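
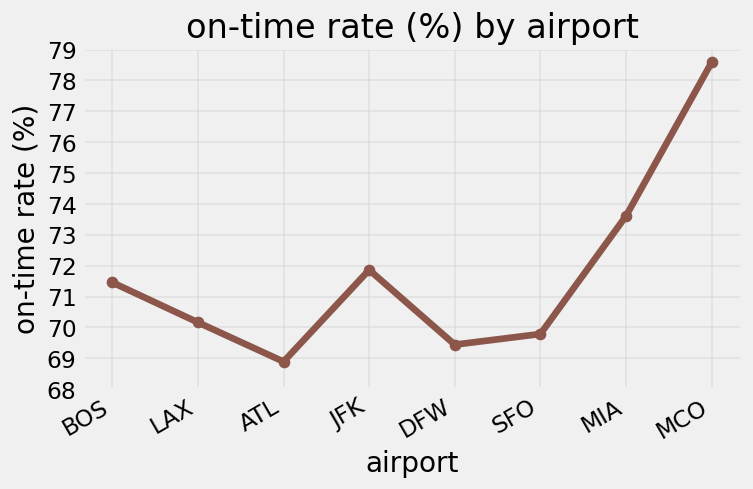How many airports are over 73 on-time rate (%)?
Above 73: MIA, MCO.

2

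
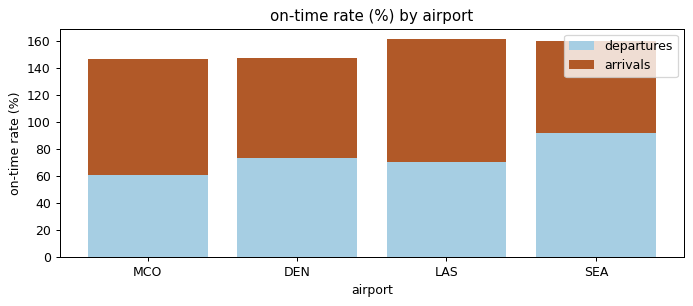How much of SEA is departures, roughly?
≈ 100

departures top ≈ 100, bottom ≈ 0; segment ≈ 100.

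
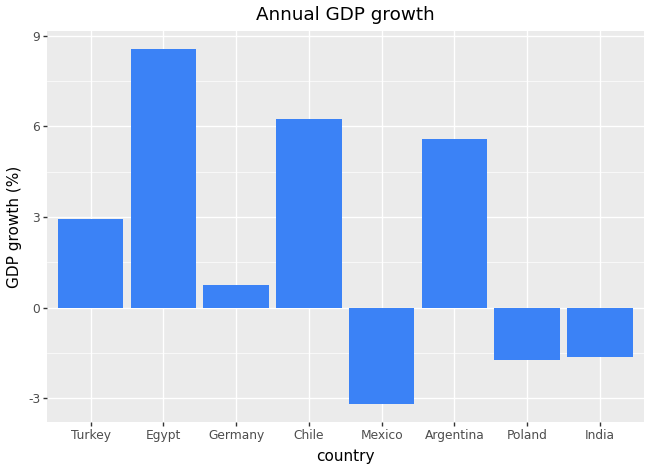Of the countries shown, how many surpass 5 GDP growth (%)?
3

Above 5: Egypt, Chile, Argentina.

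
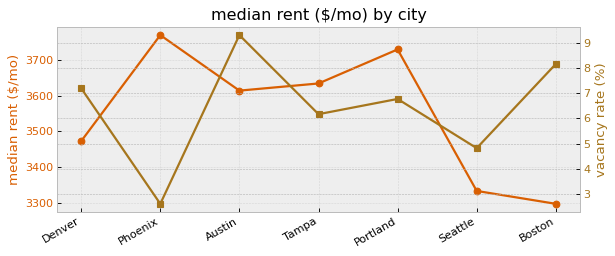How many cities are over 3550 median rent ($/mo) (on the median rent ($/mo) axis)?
Above 3550: Phoenix, Austin, Tampa, Portland.

4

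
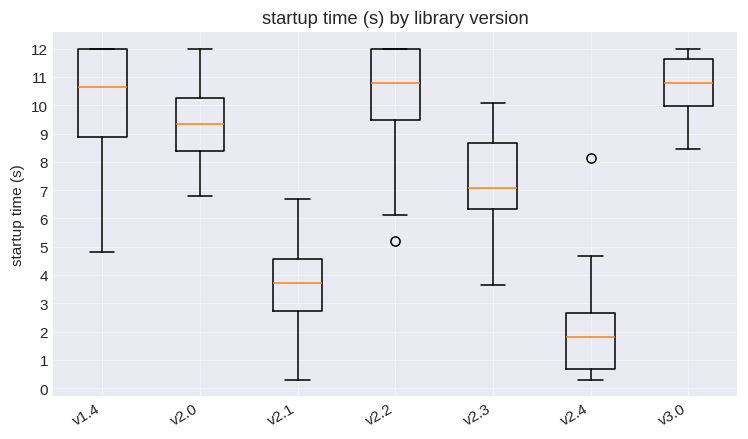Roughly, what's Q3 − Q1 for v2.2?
≈ 3

Q3 ≈ 12, Q1 ≈ 9; IQR ≈ 3.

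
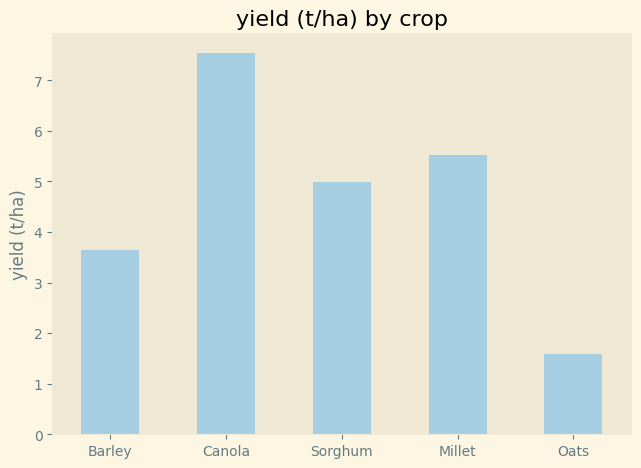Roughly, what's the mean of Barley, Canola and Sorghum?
≈ 6

(4 + 8 + 5) / 3 ≈ 6.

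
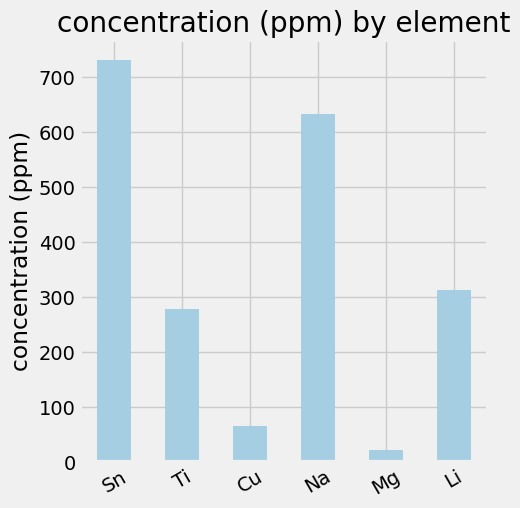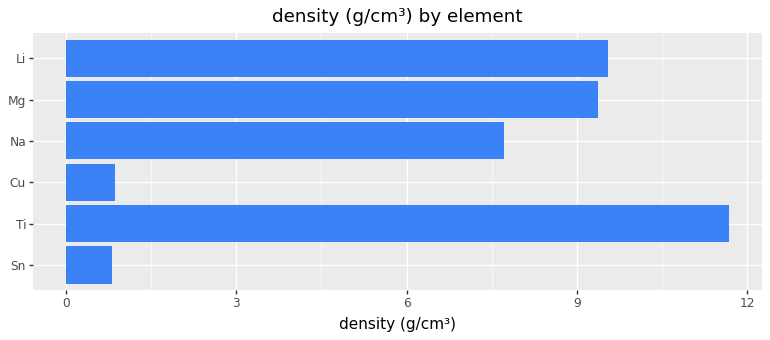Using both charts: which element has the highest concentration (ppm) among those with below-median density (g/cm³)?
Sn

Chart 2 median density (g/cm³) ≈ 8; below-median elements: Sn, Cu, Na. Among those, Sn has the highest concentration (ppm) (≈ 700).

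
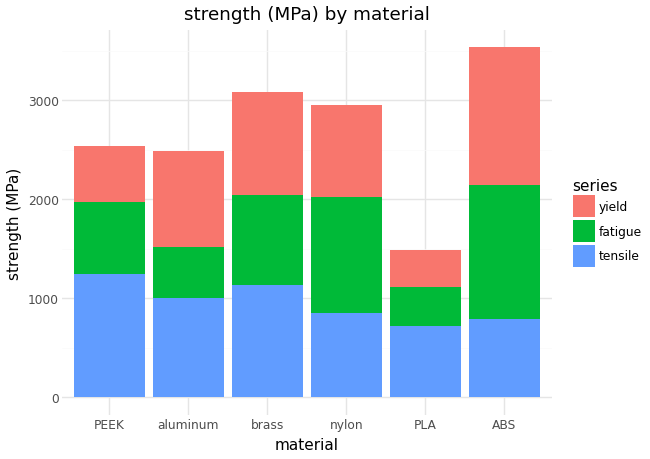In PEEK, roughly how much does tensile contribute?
tensile top ≈ 1000, bottom ≈ 0; segment ≈ 1000.

≈ 1000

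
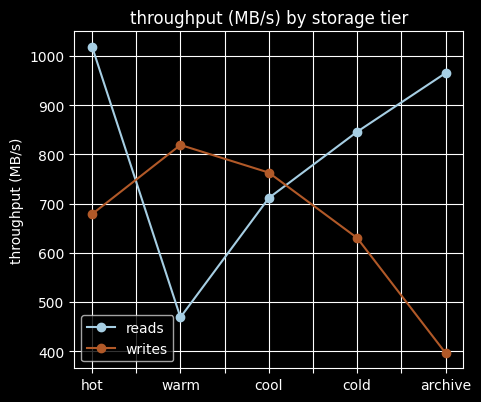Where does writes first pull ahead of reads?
hot: writes ≈ 700 vs reads ≈ 1000 (not yet); warm: writes ≈ 800 vs reads ≈ 500 (first crossover).

warm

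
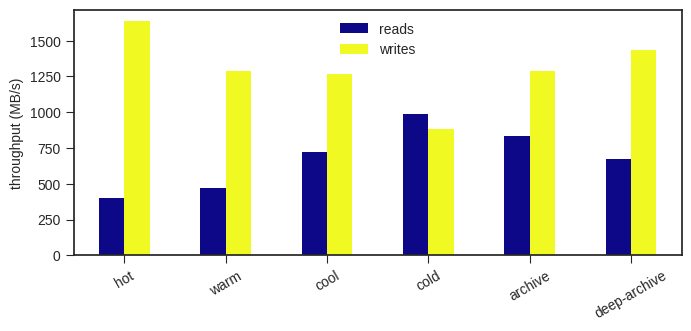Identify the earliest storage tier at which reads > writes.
cool: reads ≈ 800 vs writes ≈ 1200 (not yet); cold: reads ≈ 1000 vs writes ≈ 800 (first crossover).

cold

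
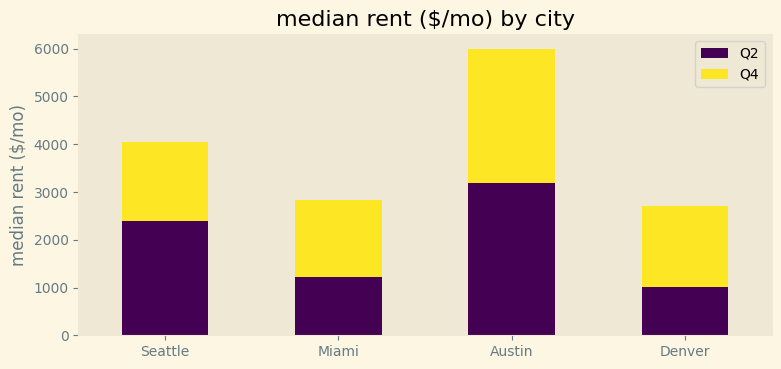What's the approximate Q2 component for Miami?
Q2 top ≈ 1000, bottom ≈ 0; segment ≈ 1000.

≈ 1000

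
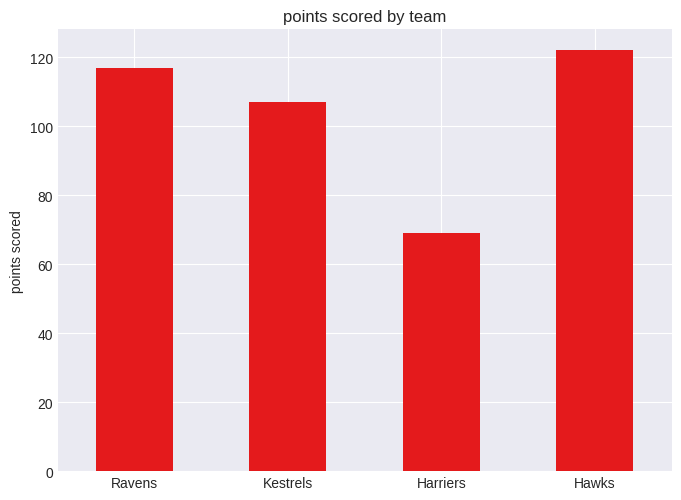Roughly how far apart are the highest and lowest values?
Max Hawks ≈ 120, min Harriers ≈ 60; range ≈ 60.

≈ 60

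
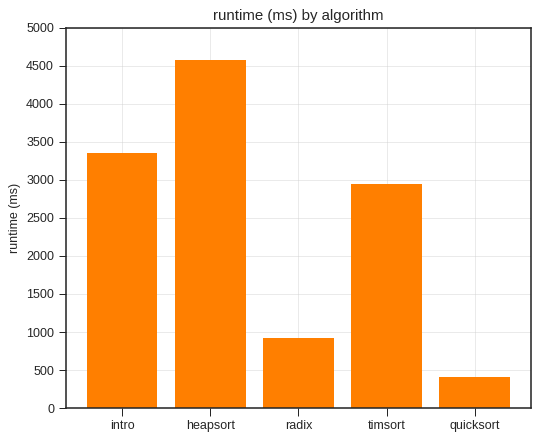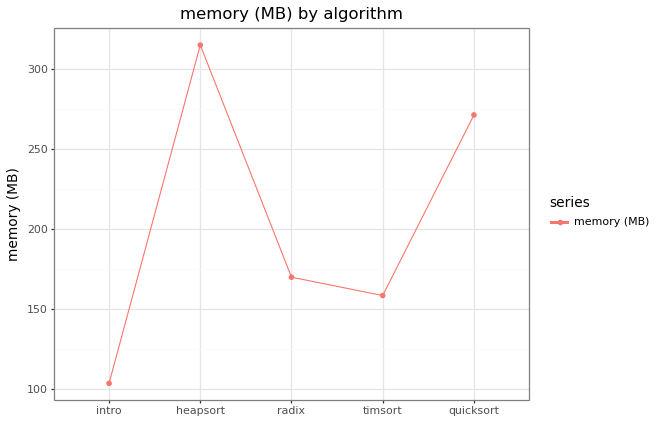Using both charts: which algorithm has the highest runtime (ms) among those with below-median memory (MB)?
intro

Chart 2 median memory (MB) ≈ 150; below-median algorithms: intro, timsort. Among those, intro has the highest runtime (ms) (≈ 3500).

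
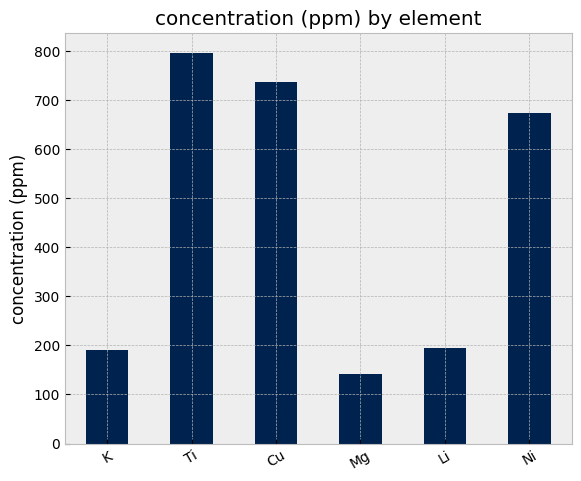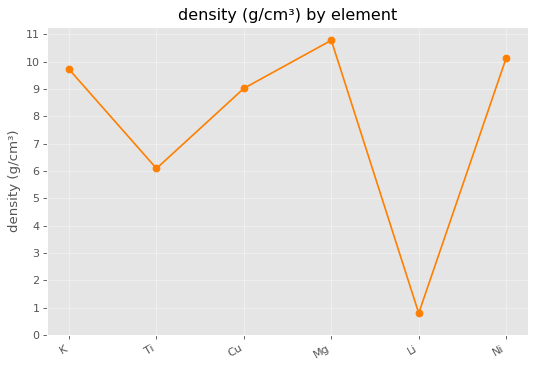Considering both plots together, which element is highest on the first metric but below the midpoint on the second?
Ti

Chart 2 median density (g/cm³) ≈ 9; below-median elements: Ti, Cu, Li. Among those, Ti has the highest concentration (ppm) (≈ 800).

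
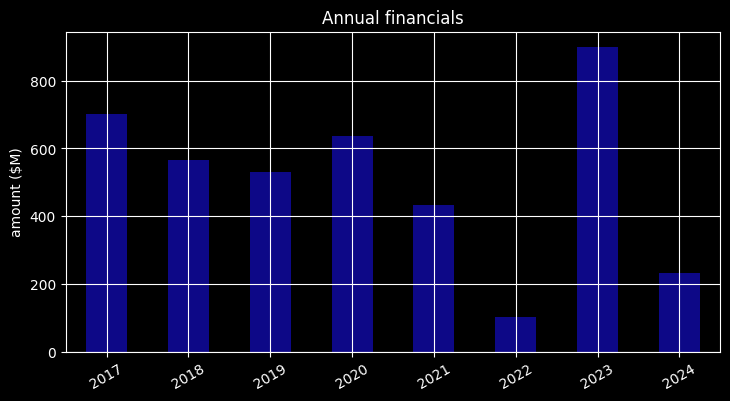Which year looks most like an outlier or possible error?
2022

2022 ≈ 100; the rest sit between ≈ 200 and ≈ 900.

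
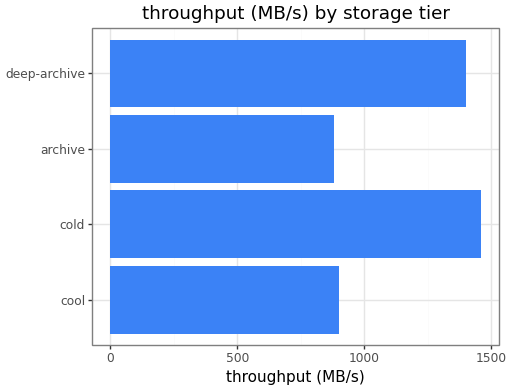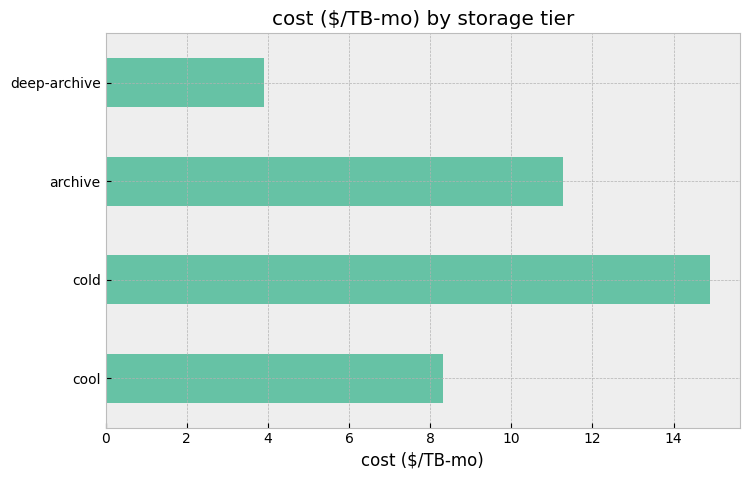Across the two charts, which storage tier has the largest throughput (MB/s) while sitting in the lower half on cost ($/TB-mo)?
Chart 2 median cost ($/TB-mo) ≈ 10; below-median storage tiers: cool, deep-archive. Among those, deep-archive has the highest throughput (MB/s) (≈ 1400).

deep-archive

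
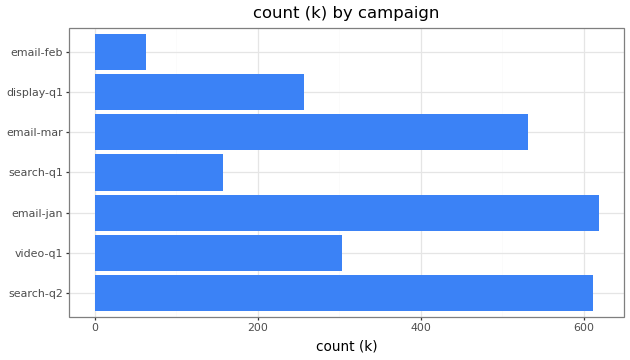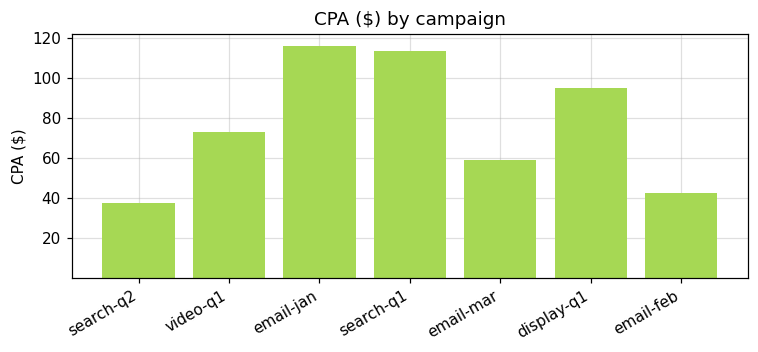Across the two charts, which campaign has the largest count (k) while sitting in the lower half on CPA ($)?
Chart 2 median CPA ($) ≈ 80; below-median campaigns: search-q2, email-mar, email-feb. Among those, search-q2 has the highest count (k) (≈ 600).

search-q2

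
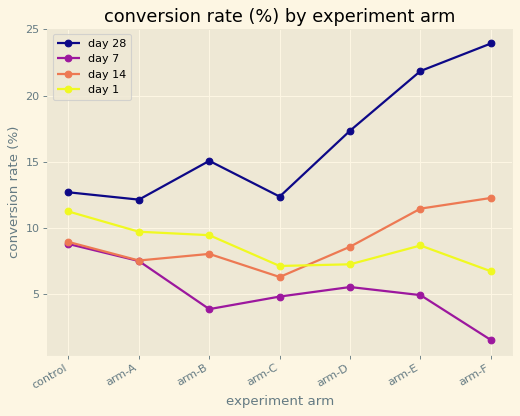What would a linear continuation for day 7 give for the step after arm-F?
Last three: 6, 4, 2 → slope ≈ -2/step → next ≈ 0.

≈ 0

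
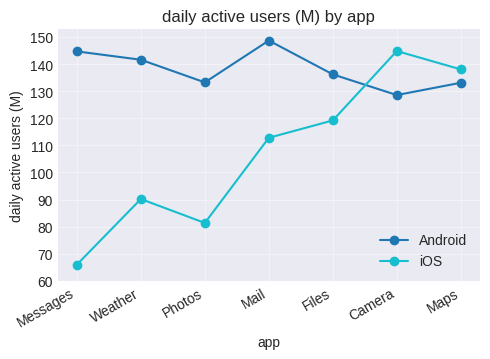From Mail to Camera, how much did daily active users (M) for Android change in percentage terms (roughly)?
≈ -13.3%

Mail ≈ 150, Camera ≈ 130; (130 − 150) / 150 ≈ -13.3%.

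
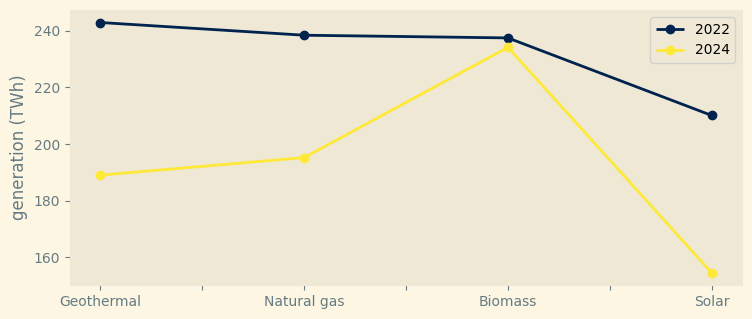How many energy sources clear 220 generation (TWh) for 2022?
3

Above 220: Geothermal, Natural gas, Biomass.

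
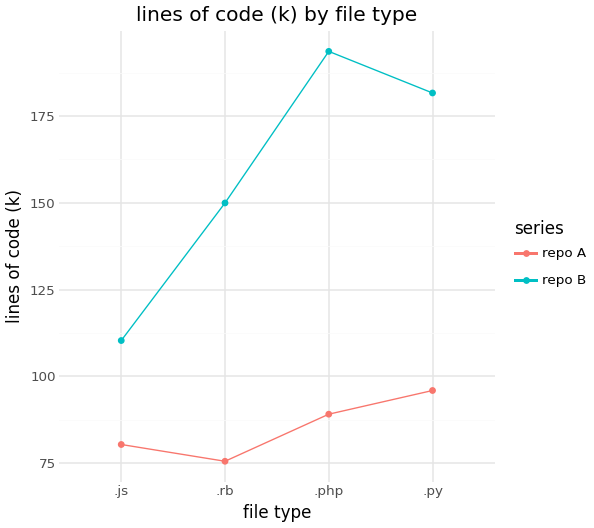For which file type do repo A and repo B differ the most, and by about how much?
.php: repo A ≈ 90, repo B ≈ 190 → gap ≈ 100. Next-largest (.py) is only ≈ 80.

.php, ≈ 100 k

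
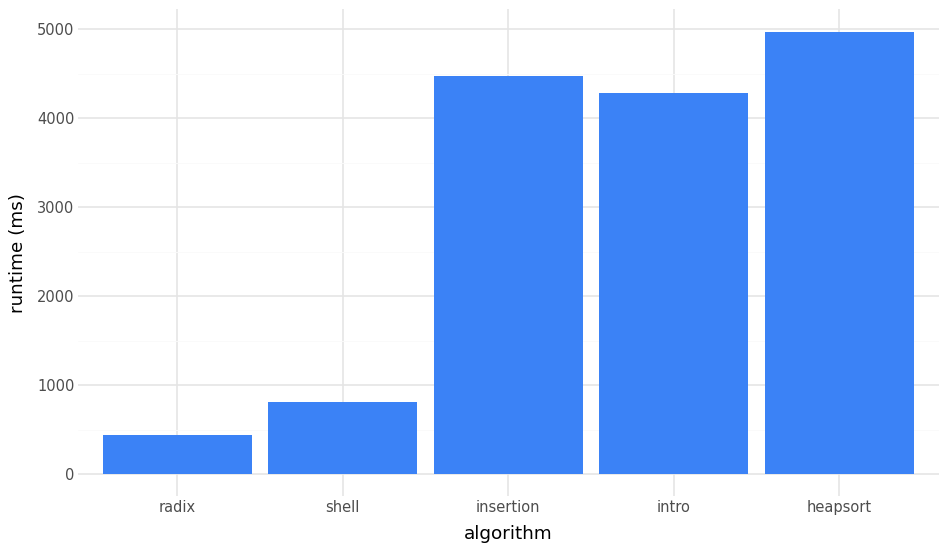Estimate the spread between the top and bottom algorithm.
≈ 4500

Max heapsort ≈ 5000, min radix ≈ 500; range ≈ 4500.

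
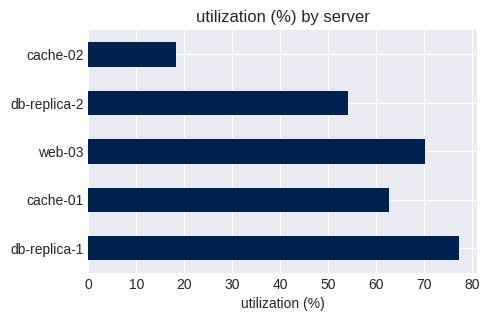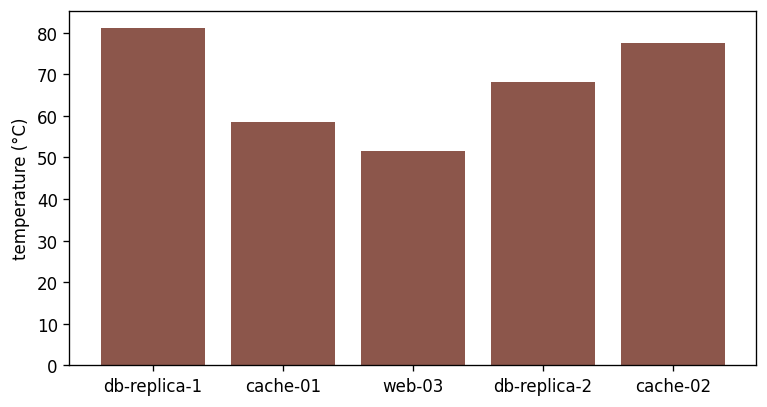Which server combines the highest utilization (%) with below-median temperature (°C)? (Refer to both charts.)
Chart 2 median temperature (°C) ≈ 70; below-median servers: cache-01, web-03. Among those, web-03 has the highest utilization (%) (≈ 70).

web-03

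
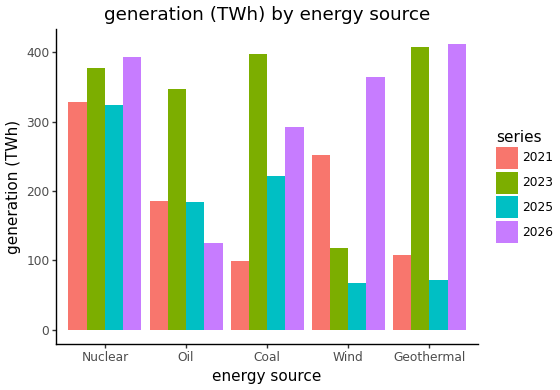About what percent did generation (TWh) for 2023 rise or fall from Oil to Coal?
Oil ≈ 350, Coal ≈ 400; (400 − 350) / 350 ≈ +14.3%.

≈ +14.3%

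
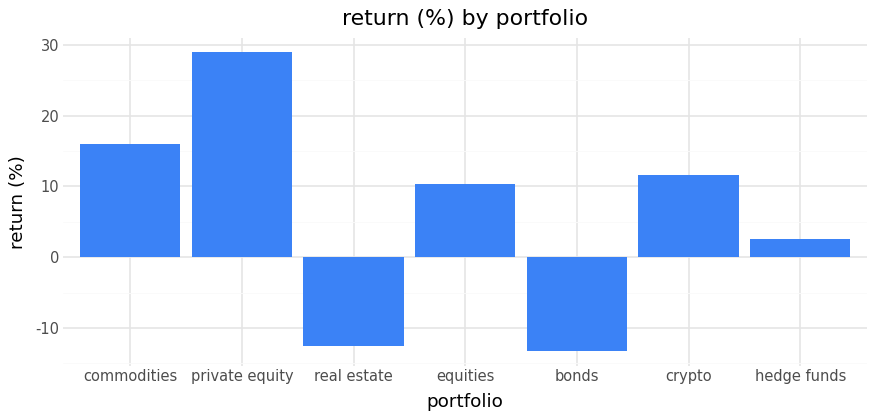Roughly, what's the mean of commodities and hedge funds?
≈ 10

(15 + 5) / 2 ≈ 10.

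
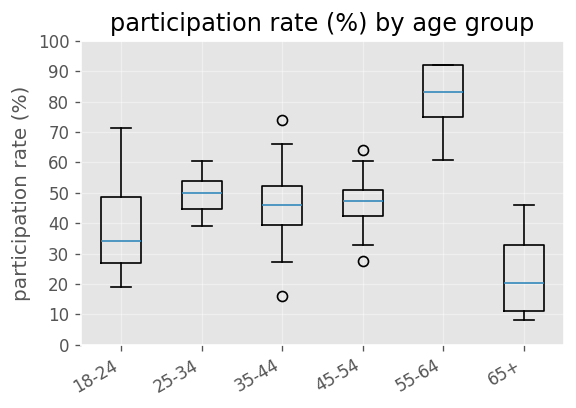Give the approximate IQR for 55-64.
Q3 ≈ 90, Q1 ≈ 70; IQR ≈ 20.

≈ 20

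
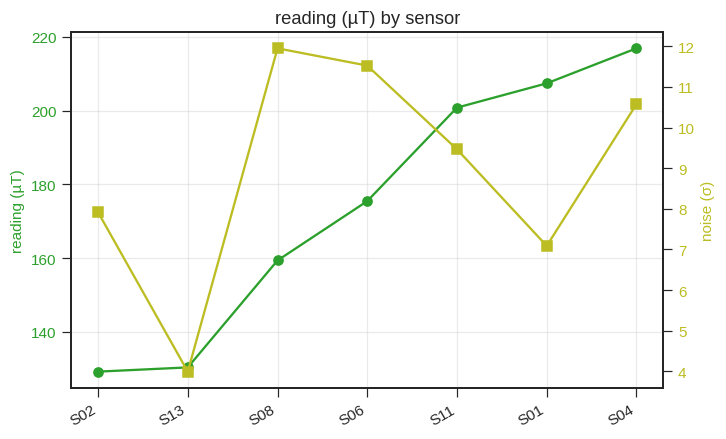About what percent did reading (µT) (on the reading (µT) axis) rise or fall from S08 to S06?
S08 ≈ 160, S06 ≈ 180; (180 − 160) / 160 ≈ +12.5%.

≈ +12.5%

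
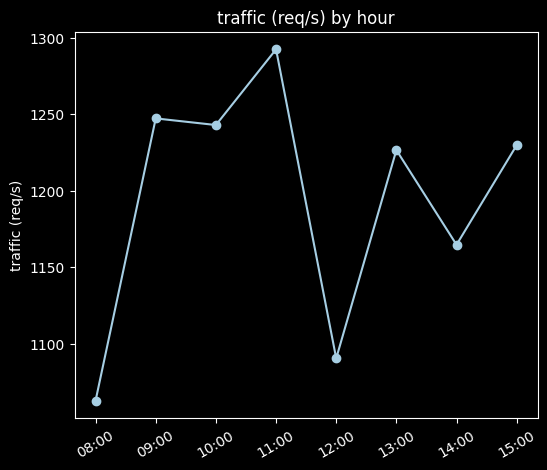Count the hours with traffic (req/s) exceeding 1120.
6

Above 1120: 09:00, 10:00, 11:00, 13:00, 14:00, 15:00.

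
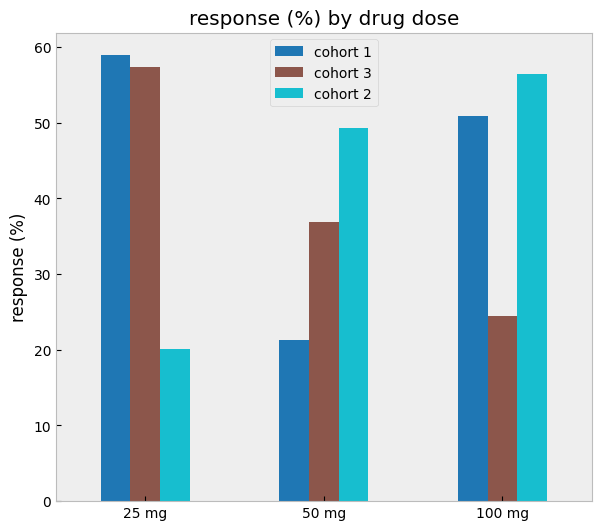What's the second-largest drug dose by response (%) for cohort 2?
50 mg

Top 3 for cohort 2: 100 mg ≈ 55, 50 mg ≈ 50, 25 mg ≈ 20.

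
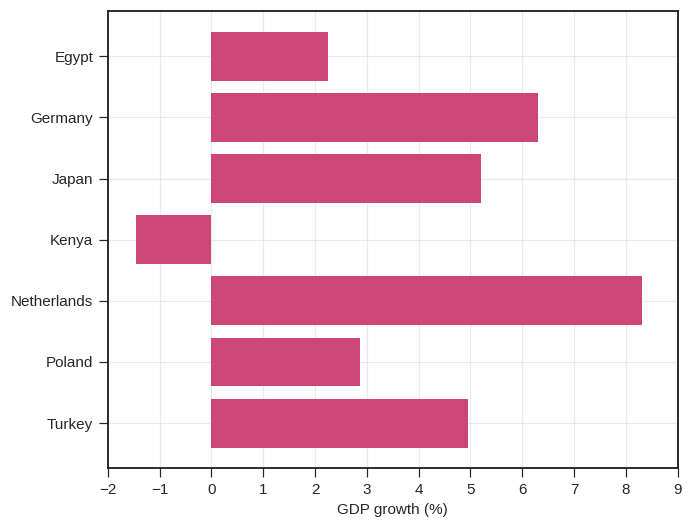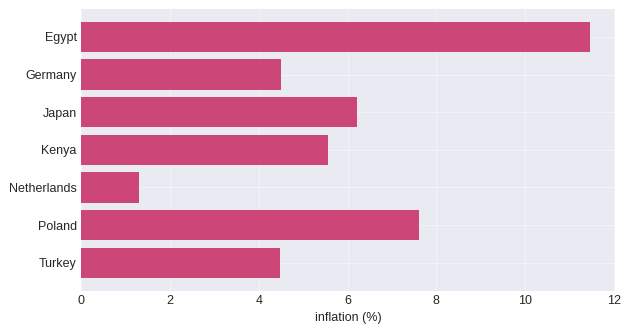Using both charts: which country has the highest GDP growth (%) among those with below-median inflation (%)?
Netherlands

Chart 2 median inflation (%) ≈ 6; below-median countries: Germany, Netherlands, Turkey. Among those, Netherlands has the highest GDP growth (%) (≈ 8).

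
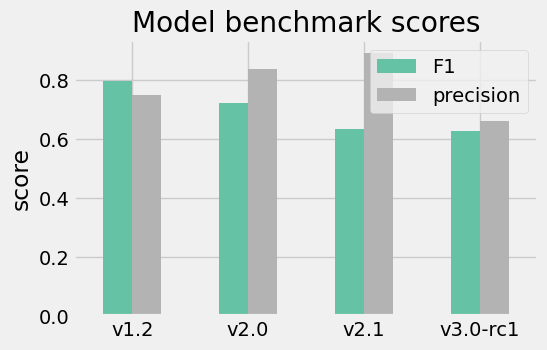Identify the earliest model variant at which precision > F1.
v2.0

v1.2: precision ≈ 0.7 vs F1 ≈ 0.8 (not yet); v2.0: precision ≈ 0.8 vs F1 ≈ 0.7 (first crossover).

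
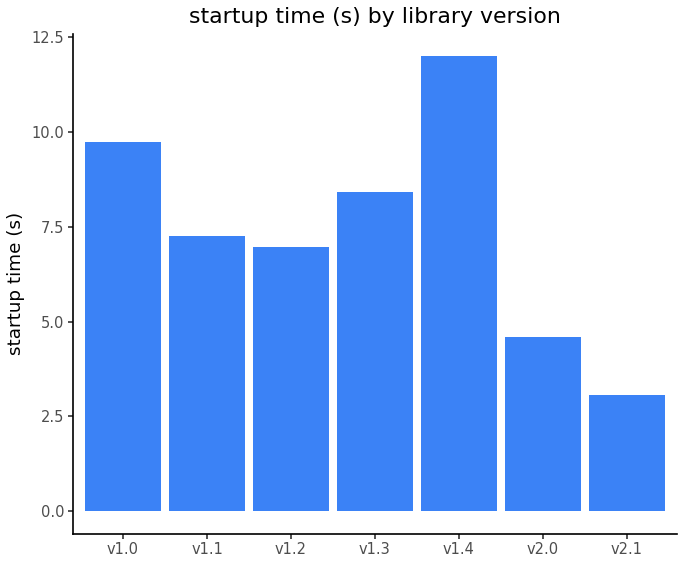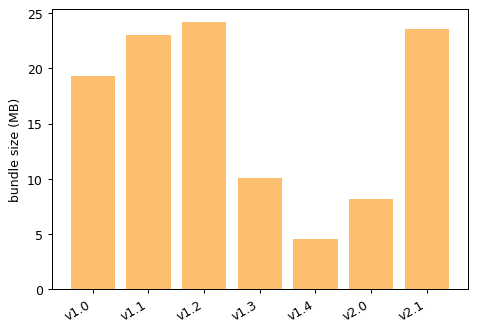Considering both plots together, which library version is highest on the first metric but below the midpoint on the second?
Chart 2 median bundle size (MB) ≈ 20; below-median library versions: v1.3, v1.4, v2.0. Among those, v1.4 has the highest startup time (s) (≈ 12).

v1.4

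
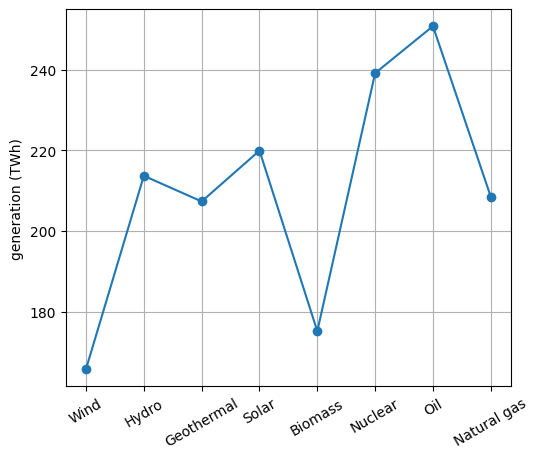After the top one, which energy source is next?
Nuclear

Top 3: Oil ≈ 250, Nuclear ≈ 240, Solar ≈ 220.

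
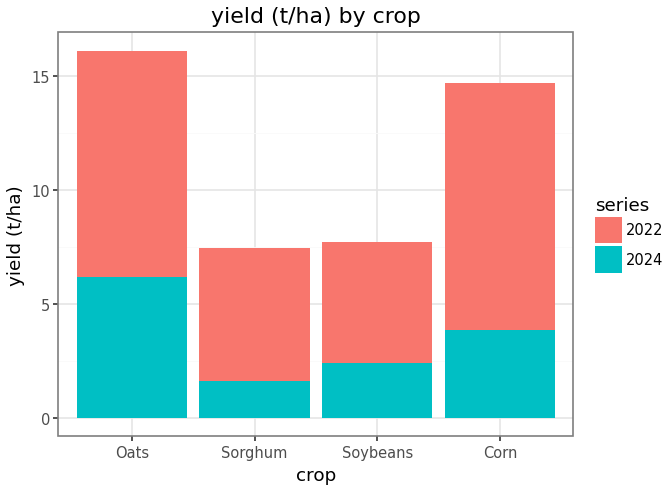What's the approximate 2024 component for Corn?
≈ 4

2024 top ≈ 4, bottom ≈ 0; segment ≈ 4.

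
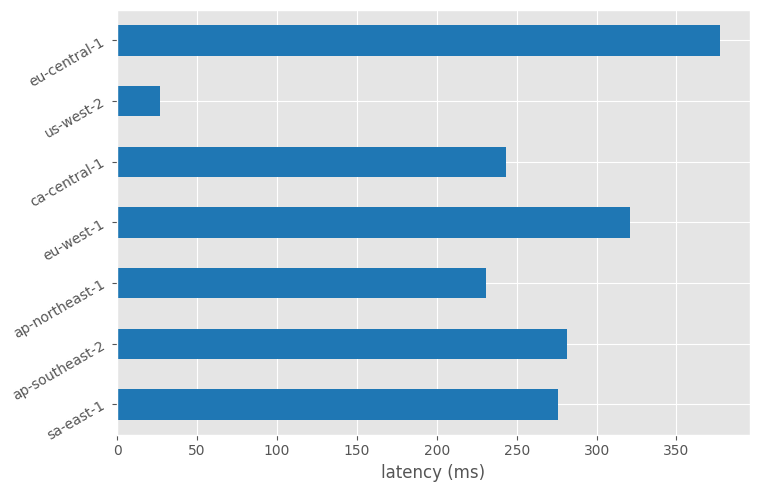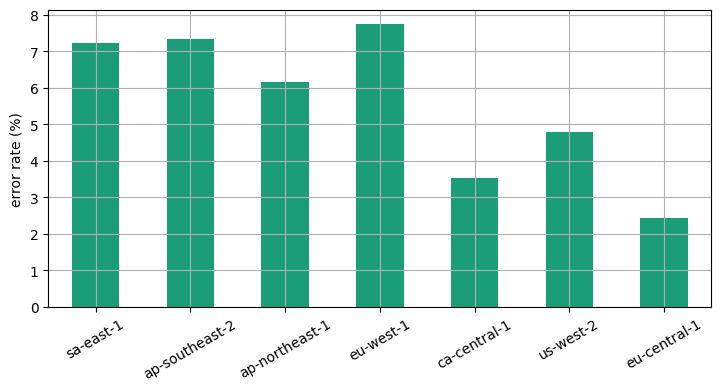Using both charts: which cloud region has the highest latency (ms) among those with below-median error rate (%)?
eu-central-1

Chart 2 median error rate (%) ≈ 6; below-median cloud regions: ca-central-1, us-west-2, eu-central-1. Among those, eu-central-1 has the highest latency (ms) (≈ 400).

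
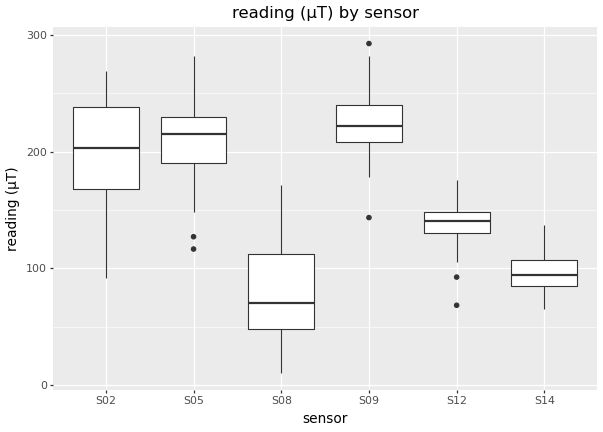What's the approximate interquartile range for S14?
≈ 20

Q3 ≈ 100, Q1 ≈ 80; IQR ≈ 20.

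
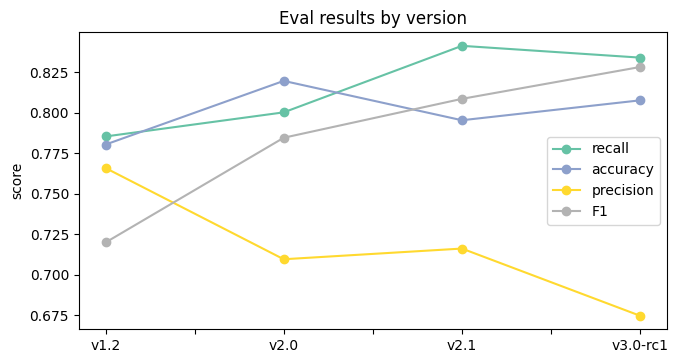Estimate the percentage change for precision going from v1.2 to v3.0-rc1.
≈ -10.5%

v1.2 ≈ 0.76, v3.0-rc1 ≈ 0.68; (0.68 − 0.76) / 0.76 ≈ -10.5%.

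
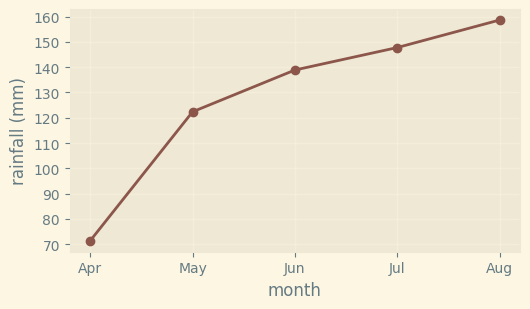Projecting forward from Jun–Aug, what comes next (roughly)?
Last three: 140, 150, 160 → slope ≈ 10/step → next ≈ 170.

≈ 170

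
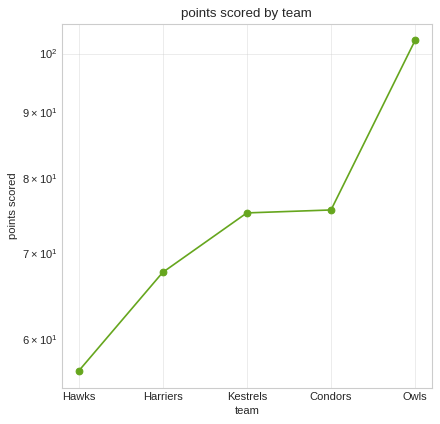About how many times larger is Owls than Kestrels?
≈ 1.33×

Owls ≈ 100, Kestrels ≈ 75; 100/75 ≈ 1.33.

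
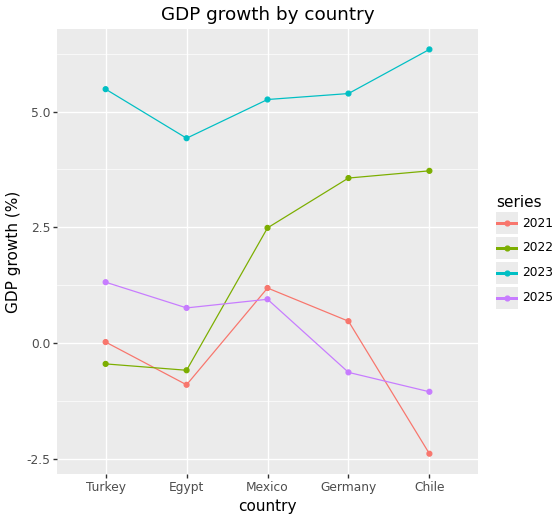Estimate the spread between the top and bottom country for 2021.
≈ 3

Max Mexico ≈ 1, min Chile ≈ -2; range ≈ 3.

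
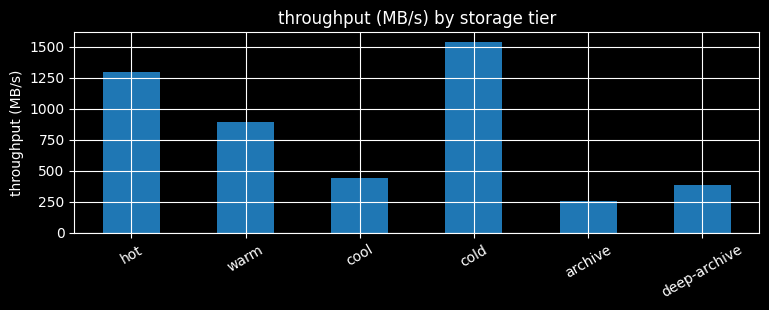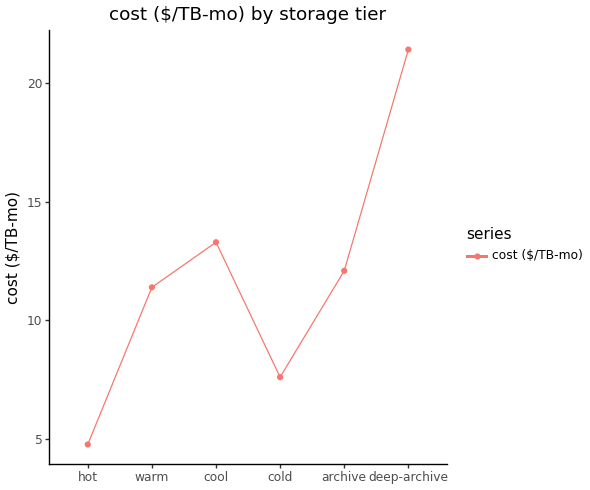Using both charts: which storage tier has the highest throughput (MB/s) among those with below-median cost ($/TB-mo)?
cold

Chart 2 median cost ($/TB-mo) ≈ 12; below-median storage tiers: hot, warm, cold. Among those, cold has the highest throughput (MB/s) (≈ 1600).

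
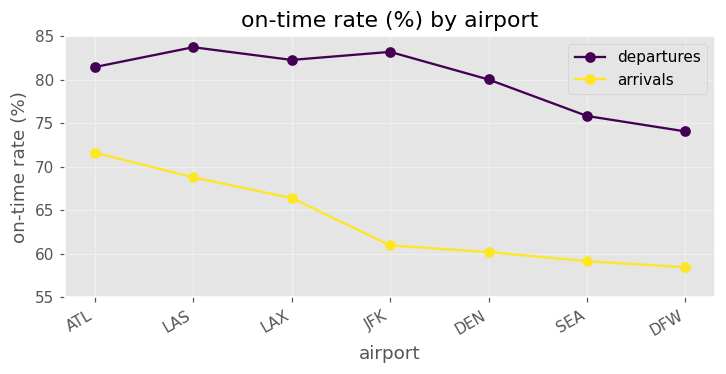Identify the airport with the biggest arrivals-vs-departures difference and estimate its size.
JFK: arrivals ≈ 60, departures ≈ 85 → gap ≈ 25. Next-largest (DEN) is only ≈ 20.

JFK, ≈ 25 %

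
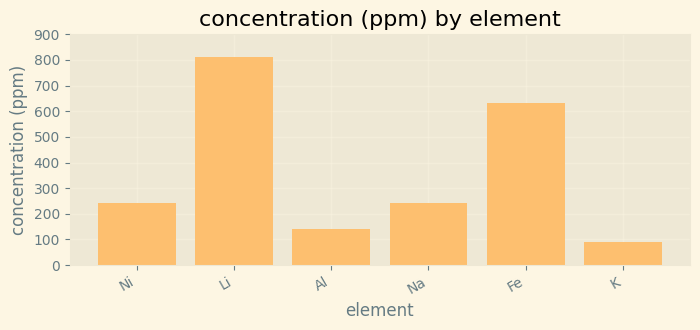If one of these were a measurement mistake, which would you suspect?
Li

Li ≈ 800; the rest sit between ≈ 100 and ≈ 600.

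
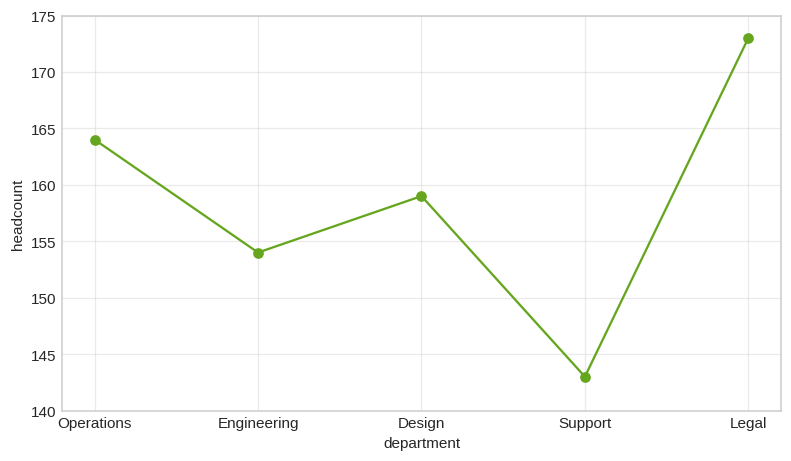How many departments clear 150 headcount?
Above 150: Operations, Engineering, Design, Legal.

4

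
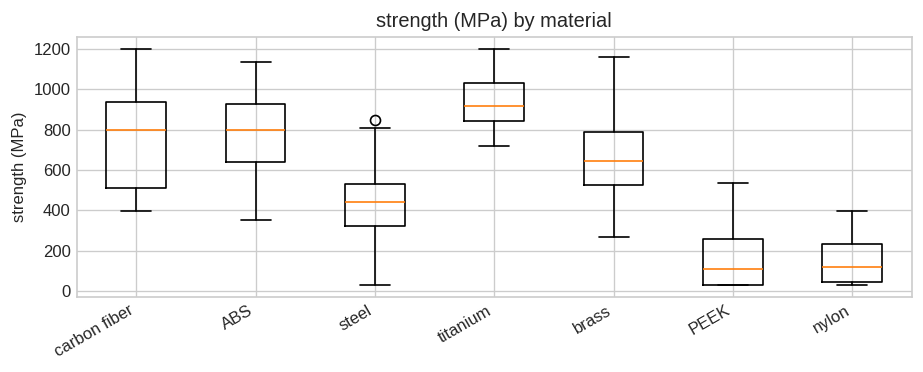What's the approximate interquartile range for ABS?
≈ 300

Q3 ≈ 900, Q1 ≈ 600; IQR ≈ 300.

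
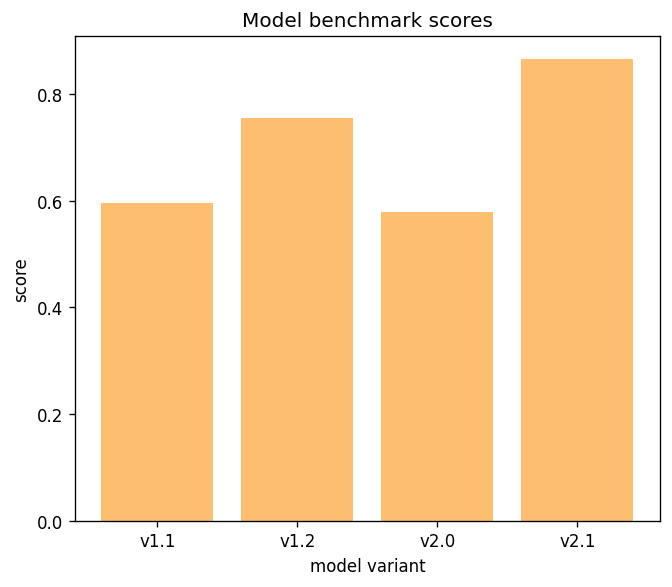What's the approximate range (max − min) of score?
Max v2.1 ≈ 0.9, min v2.0 ≈ 0.6; range ≈ 0.3.

≈ 0.3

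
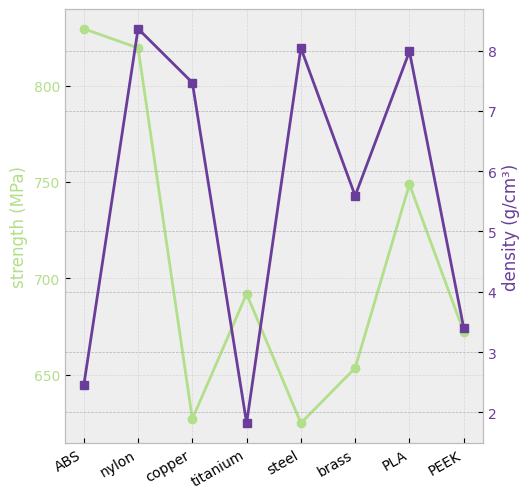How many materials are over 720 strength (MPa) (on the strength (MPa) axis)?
Above 720: ABS, nylon, PLA.

3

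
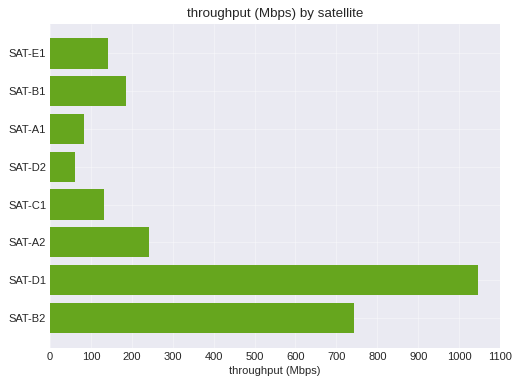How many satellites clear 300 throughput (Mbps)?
2

Above 300: SAT-D1, SAT-B2.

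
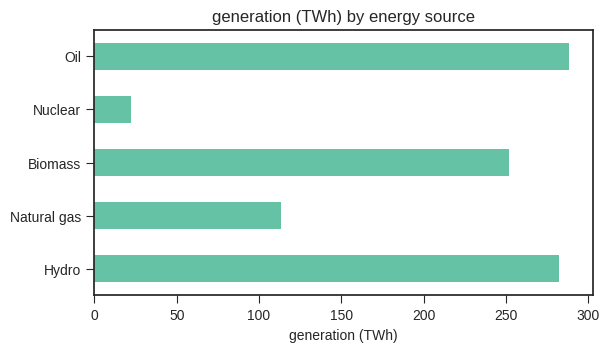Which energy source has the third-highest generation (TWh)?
Top 4: Oil ≈ 300, Hydro ≈ 275, Biomass ≈ 250, Natural gas ≈ 125.

Biomass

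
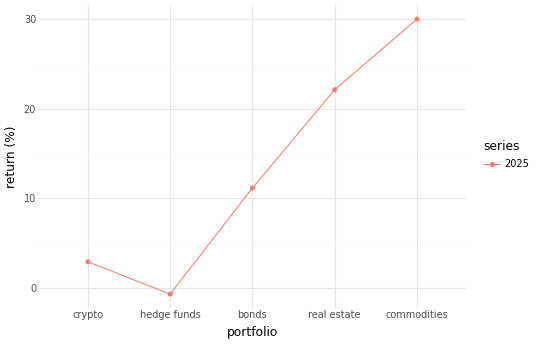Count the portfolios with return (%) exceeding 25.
1

Above 25: commodities.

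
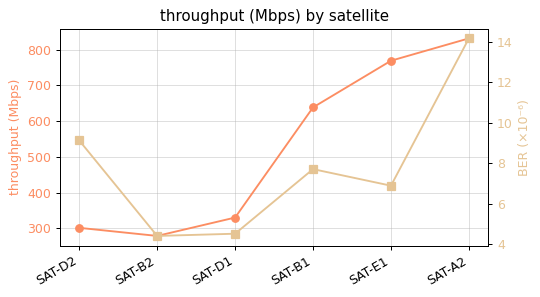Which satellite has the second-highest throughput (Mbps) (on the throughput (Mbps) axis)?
SAT-E1

Top 3 (on the throughput (Mbps) axis): SAT-A2 ≈ 850, SAT-E1 ≈ 750, SAT-B1 ≈ 650.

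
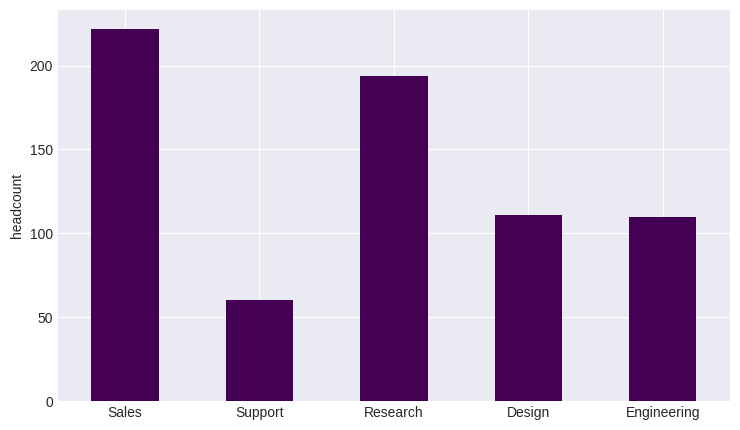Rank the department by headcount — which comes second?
Top 3: Sales ≈ 220, Research ≈ 200, Design ≈ 120.

Research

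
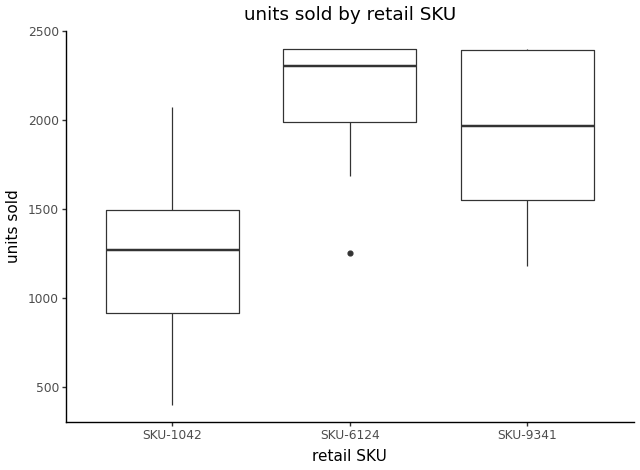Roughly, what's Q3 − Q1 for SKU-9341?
Q3 ≈ 2400, Q1 ≈ 1500; IQR ≈ 900.

≈ 900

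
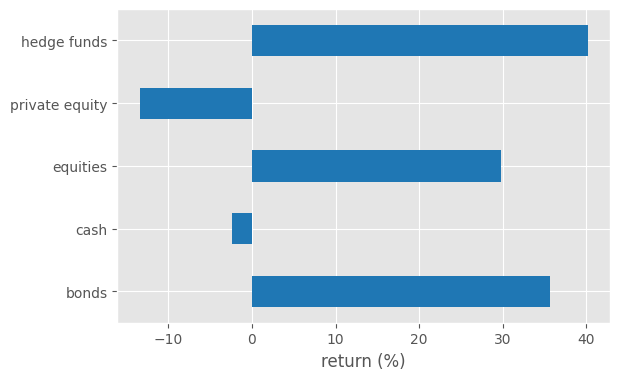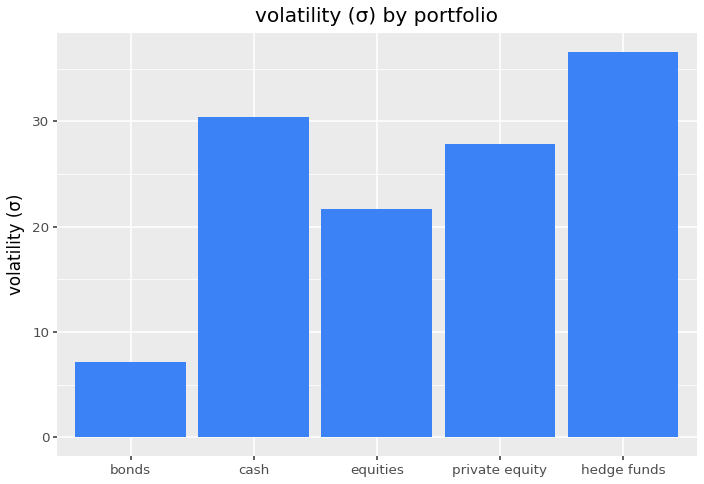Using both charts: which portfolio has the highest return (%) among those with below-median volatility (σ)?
Chart 2 median volatility (σ) ≈ 30; below-median portfolios: bonds, equities. Among those, bonds has the highest return (%) (≈ 35).

bonds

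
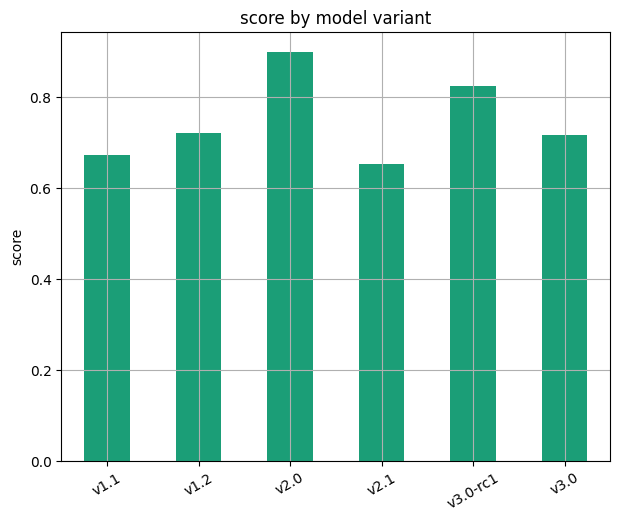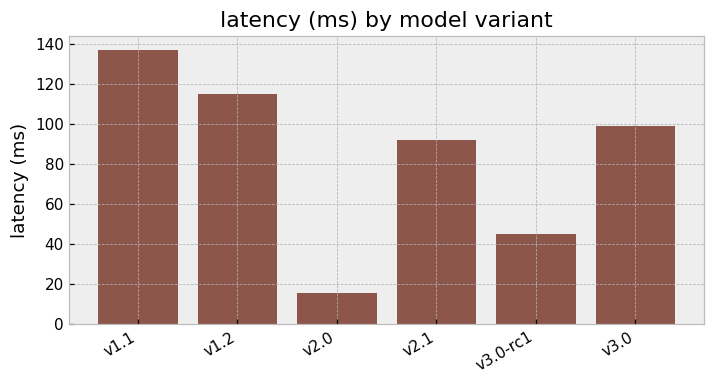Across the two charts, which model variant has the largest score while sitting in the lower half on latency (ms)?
v2.0

Chart 2 median latency (ms) ≈ 100; below-median model variants: v2.0, v2.1, v3.0-rc1. Among those, v2.0 has the highest score (≈ 0.9).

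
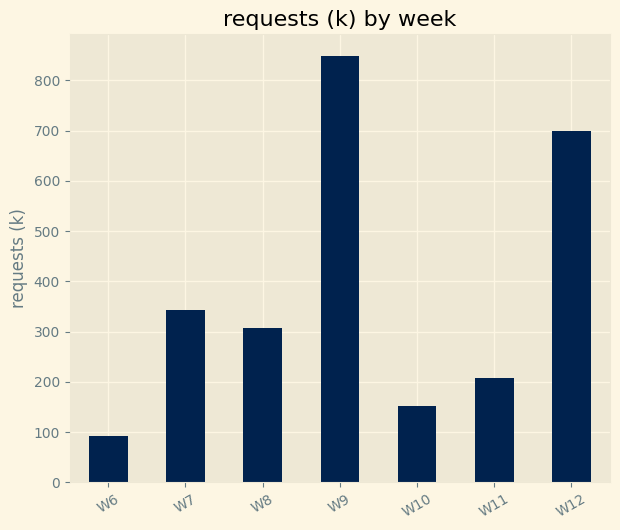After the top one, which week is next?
W12

Top 3: W9 ≈ 800, W12 ≈ 700, W7 ≈ 300.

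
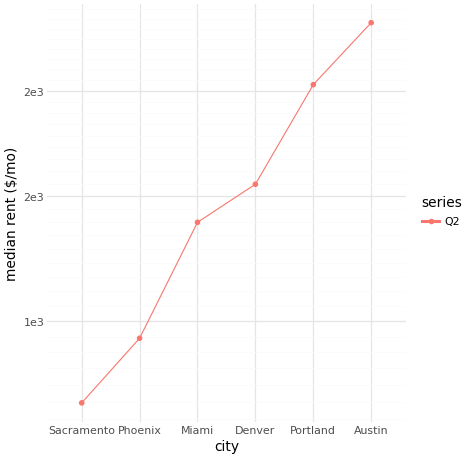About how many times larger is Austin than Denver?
≈ 1.27×

Austin ≈ 1900, Denver ≈ 1500; 1900/1500 ≈ 1.27.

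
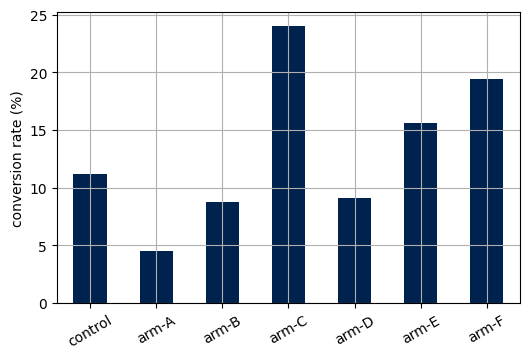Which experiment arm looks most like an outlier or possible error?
arm-C ≈ 24; the rest sit between ≈ 4 and ≈ 20.

arm-C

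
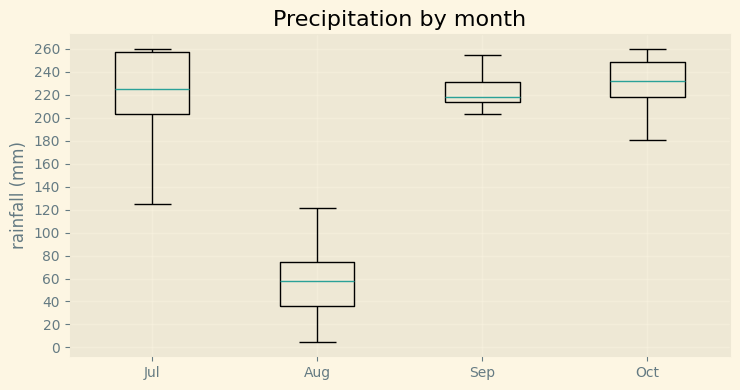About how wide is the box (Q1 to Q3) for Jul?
≈ 60

Q3 ≈ 260, Q1 ≈ 200; IQR ≈ 60.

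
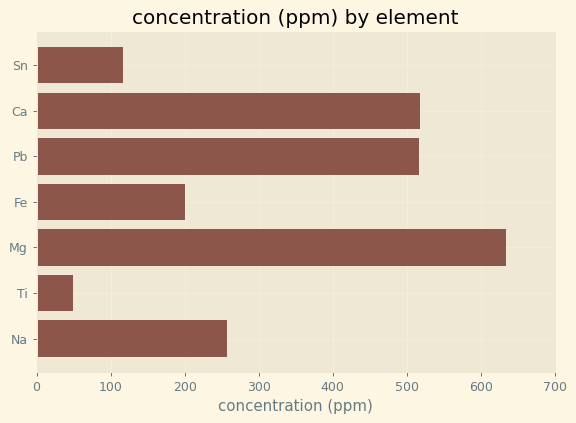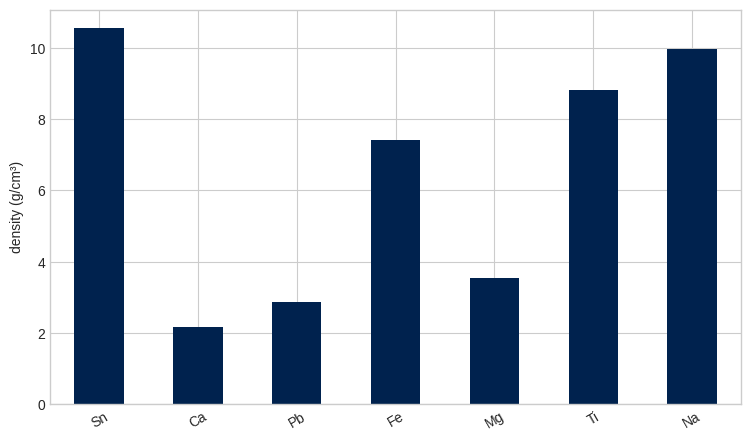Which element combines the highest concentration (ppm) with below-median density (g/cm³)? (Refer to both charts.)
Mg

Chart 2 median density (g/cm³) ≈ 7; below-median elements: Ca, Pb, Mg. Among those, Mg has the highest concentration (ppm) (≈ 600).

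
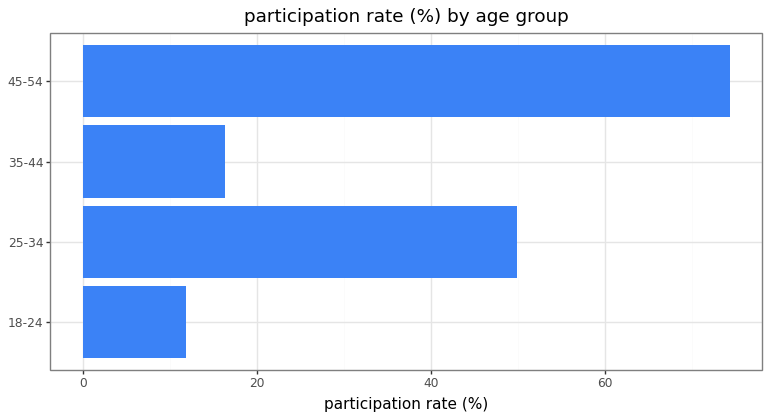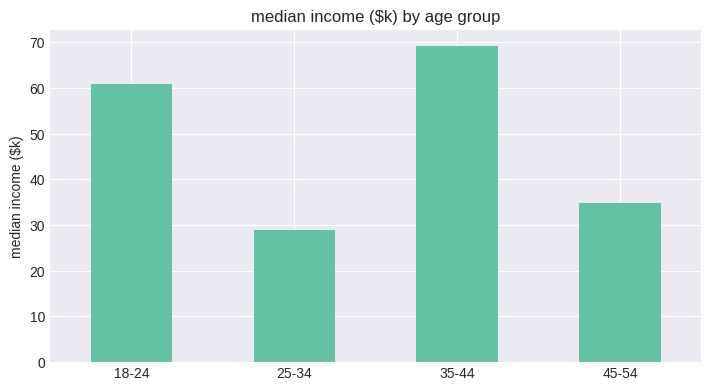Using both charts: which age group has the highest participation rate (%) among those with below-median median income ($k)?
Chart 2 median median income ($k) ≈ 50; below-median age groups: 25-34, 45-54. Among those, 45-54 has the highest participation rate (%) (≈ 70).

45-54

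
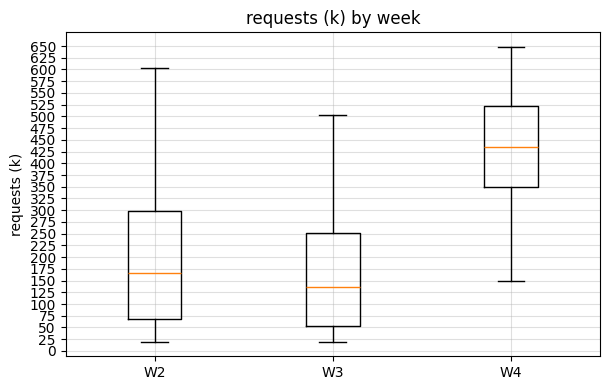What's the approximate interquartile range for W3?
≈ 200

Q3 ≈ 250, Q1 ≈ 50; IQR ≈ 200.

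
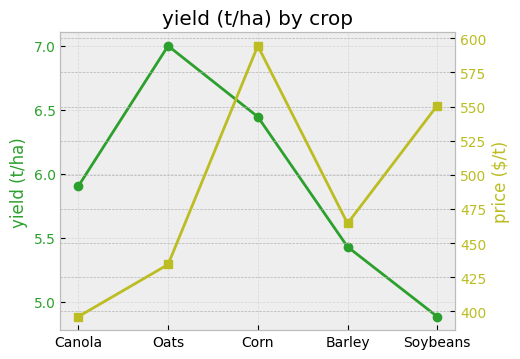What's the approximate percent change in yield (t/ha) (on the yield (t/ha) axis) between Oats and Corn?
≈ -8.6%

Oats ≈ 7.0, Corn ≈ 6.4; (6.4 − 7.0) / 7.0 ≈ -8.6%.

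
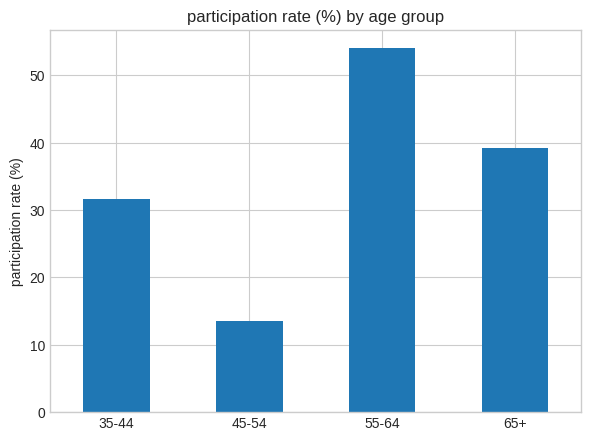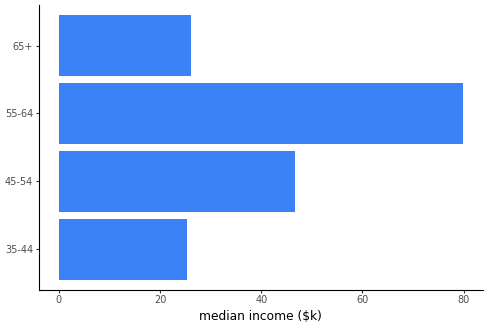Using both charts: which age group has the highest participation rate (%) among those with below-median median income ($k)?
65+

Chart 2 median median income ($k) ≈ 40; below-median age groups: 35-44, 65+. Among those, 65+ has the highest participation rate (%) (≈ 40).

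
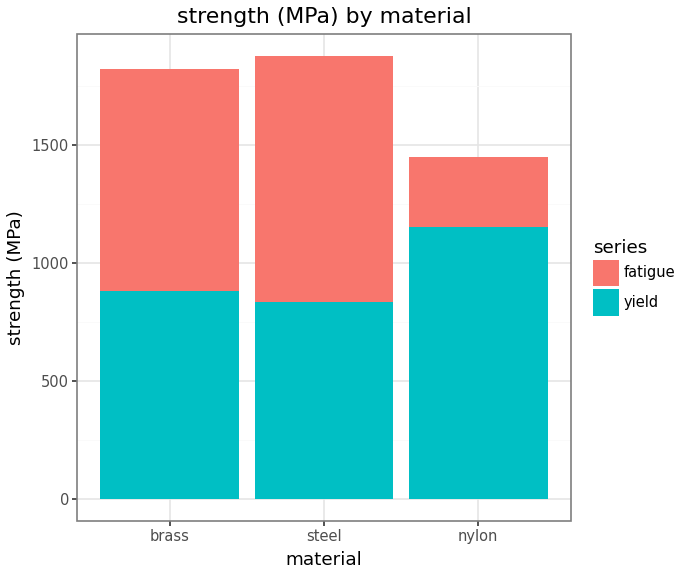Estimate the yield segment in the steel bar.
yield top ≈ 800, bottom ≈ 0; segment ≈ 800.

≈ 800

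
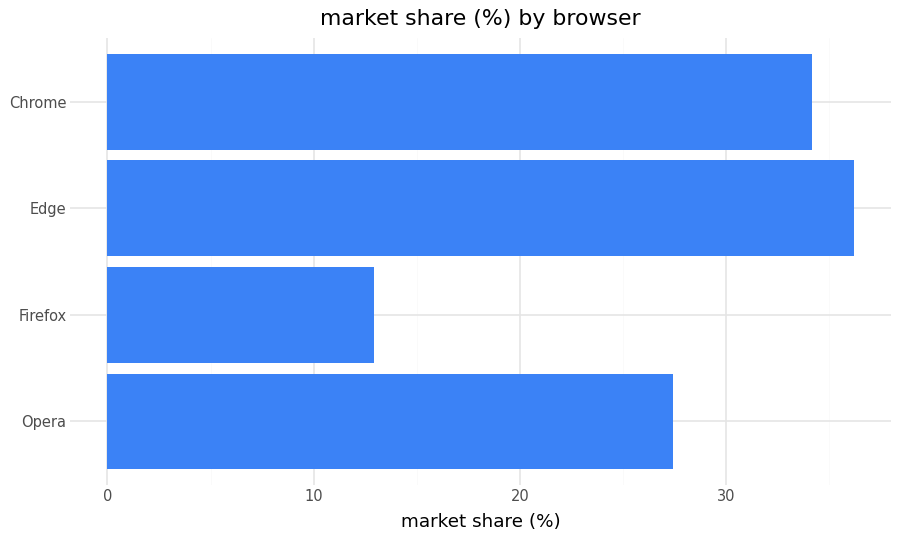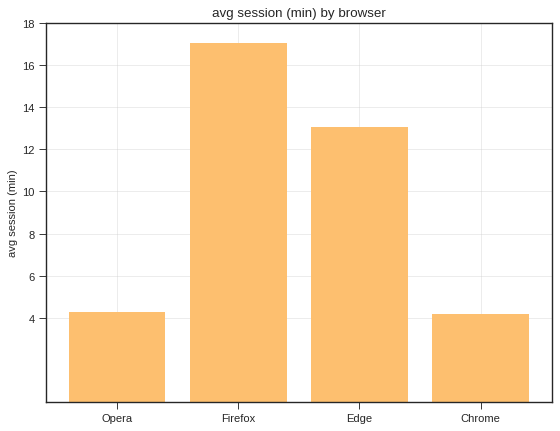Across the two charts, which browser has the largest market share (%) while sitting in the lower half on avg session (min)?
Chart 2 median avg session (min) ≈ 8; below-median browsers: Opera, Chrome. Among those, Chrome has the highest market share (%) (≈ 35).

Chrome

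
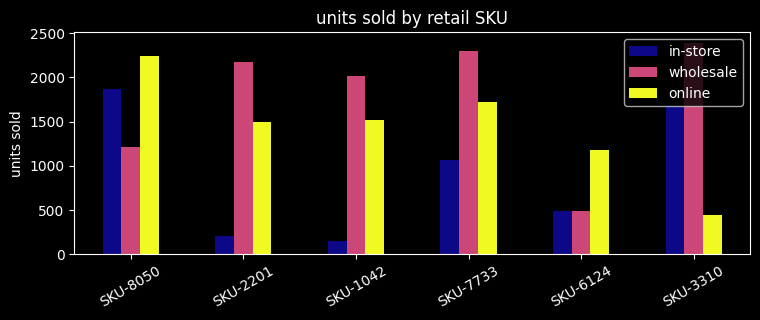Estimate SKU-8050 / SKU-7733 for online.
≈ 1.22×

SKU-8050 ≈ 2200, SKU-7733 ≈ 1800; 2200/1800 ≈ 1.22.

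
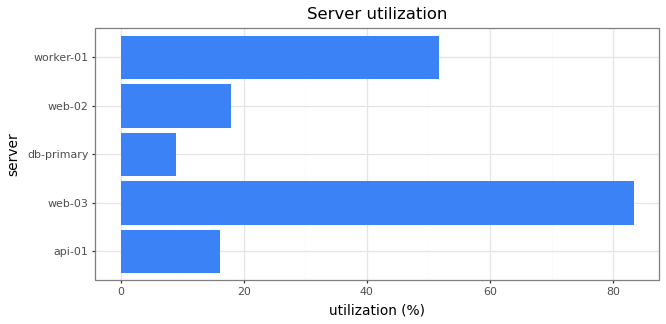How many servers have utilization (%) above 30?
2

Above 30: web-03, worker-01.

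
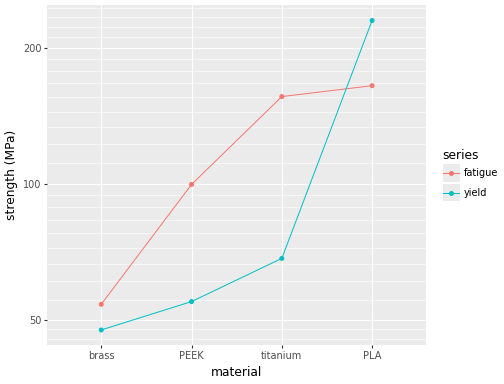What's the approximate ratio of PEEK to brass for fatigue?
PEEK ≈ 100, brass ≈ 60; 100/60 ≈ 1.67.

≈ 1.67×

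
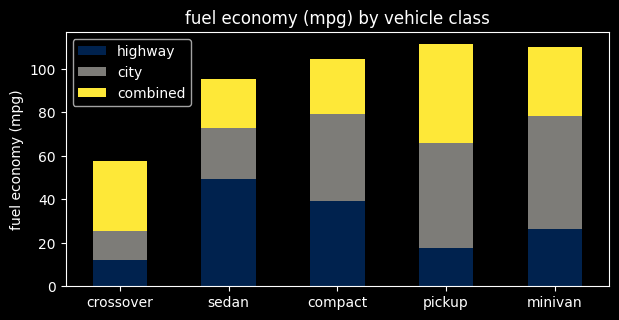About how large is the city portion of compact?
≈ 40

city top ≈ 80, bottom ≈ 40; segment ≈ 40.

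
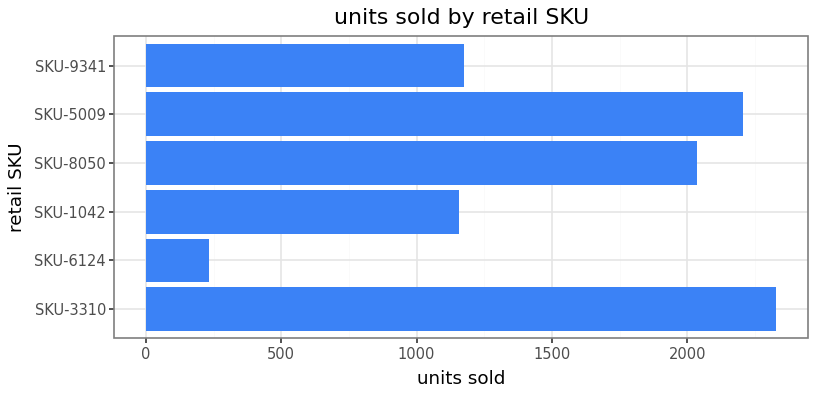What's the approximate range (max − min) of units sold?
Max SKU-3310 ≈ 2400, min SKU-6124 ≈ 200; range ≈ 2200.

≈ 2200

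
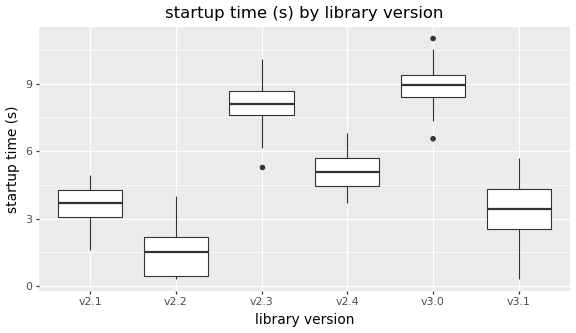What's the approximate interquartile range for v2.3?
Q3 ≈ 9, Q1 ≈ 8; IQR ≈ 1.

≈ 1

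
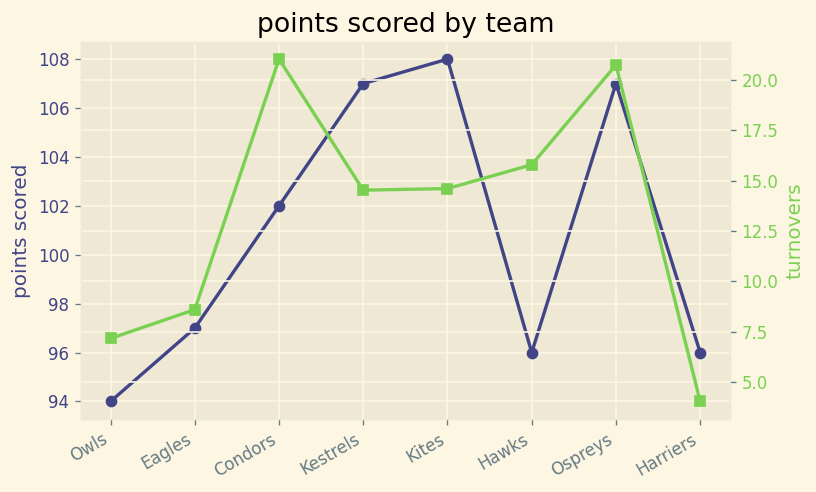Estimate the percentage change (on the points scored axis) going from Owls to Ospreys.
Owls ≈ 94, Ospreys ≈ 108; (108 − 94) / 94 ≈ +14.9%.

≈ +14.9%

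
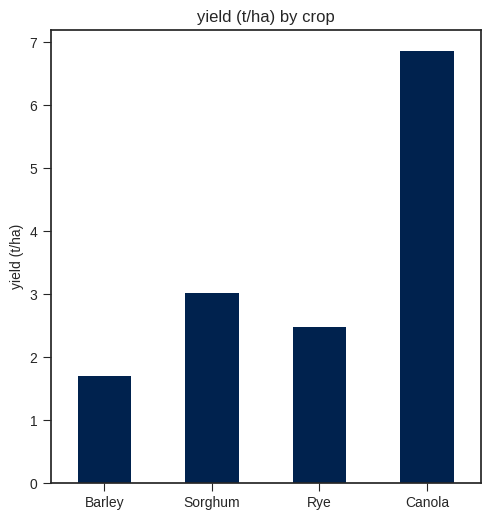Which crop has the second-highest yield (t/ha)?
Top 3: Canola ≈ 7, Sorghum ≈ 3, Rye ≈ 2.

Sorghum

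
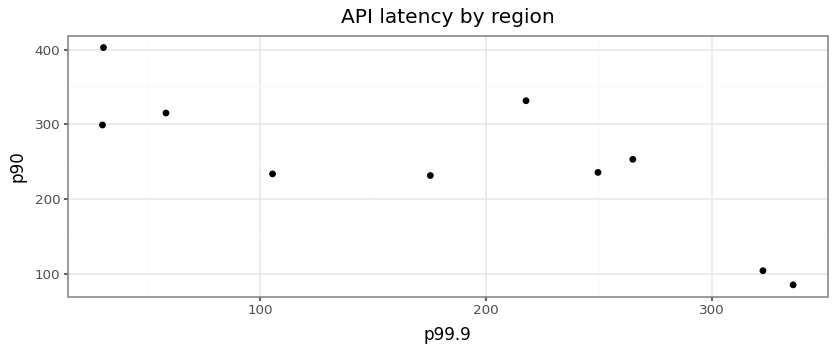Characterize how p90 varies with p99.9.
Points are negatively correlated; strong (|r| ≈ 0.8).

negative, strong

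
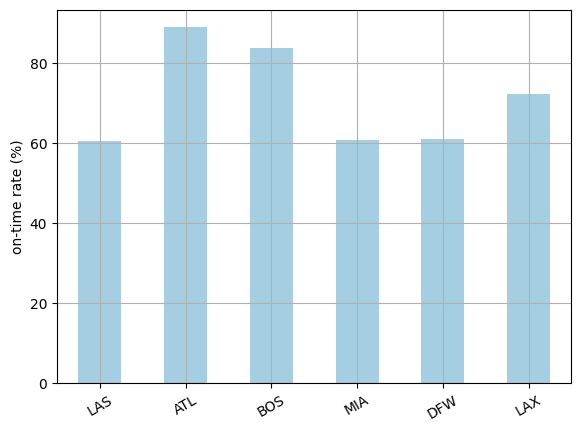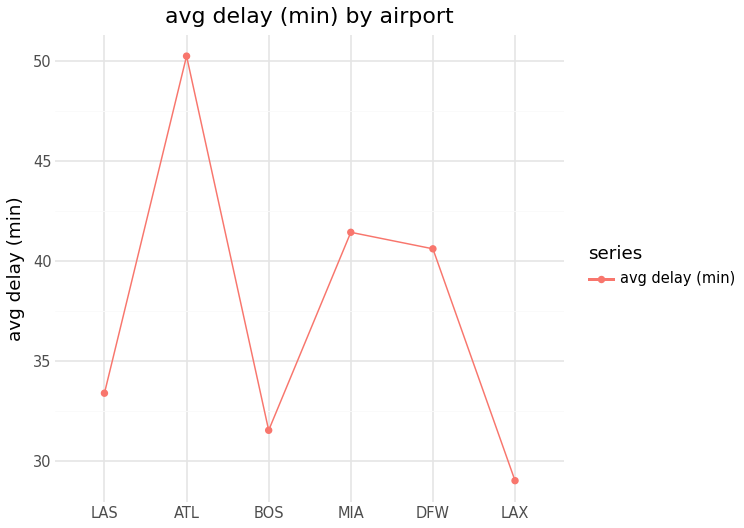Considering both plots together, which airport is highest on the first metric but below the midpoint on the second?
BOS

Chart 2 median avg delay (min) ≈ 35; below-median airports: LAS, BOS, LAX. Among those, BOS has the highest on-time rate (%) (≈ 80).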